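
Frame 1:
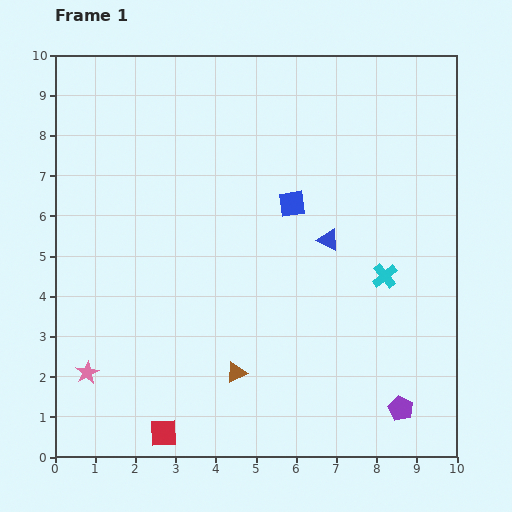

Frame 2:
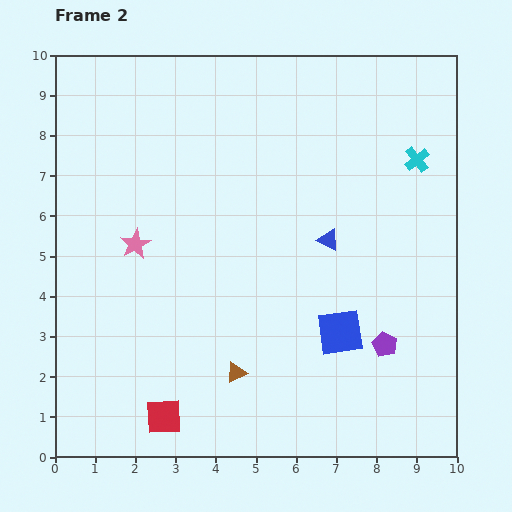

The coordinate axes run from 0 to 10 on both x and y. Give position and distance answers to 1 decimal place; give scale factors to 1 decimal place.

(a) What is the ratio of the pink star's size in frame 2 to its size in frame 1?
1.3×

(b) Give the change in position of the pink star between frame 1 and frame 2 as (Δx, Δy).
(1.2, 3.2)

The pink star was at (0.8, 2.1) in frame 1 and (2.0, 5.3) in frame 2.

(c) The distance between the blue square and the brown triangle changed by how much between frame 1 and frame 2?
-1.6

Distance in frame 1: 4.4. Distance in frame 2: 2.8.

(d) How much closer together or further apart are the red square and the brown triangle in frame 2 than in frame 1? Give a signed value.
-0.2

Distance in frame 1: 2.3. Distance in frame 2: 2.1.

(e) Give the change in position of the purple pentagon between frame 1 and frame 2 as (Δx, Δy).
(-0.4, 1.6)

The purple pentagon was at (8.6, 1.2) in frame 1 and (8.2, 2.8) in frame 2.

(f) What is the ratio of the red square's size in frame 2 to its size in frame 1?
1.3×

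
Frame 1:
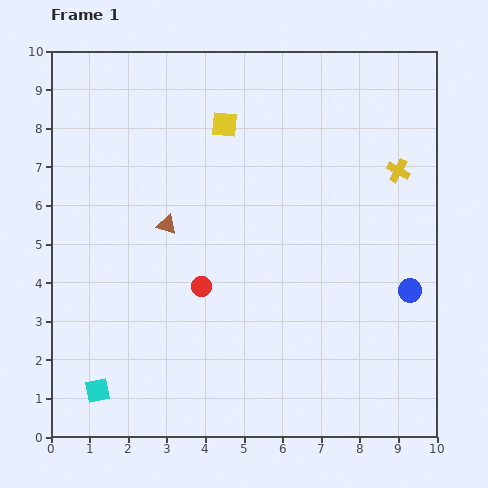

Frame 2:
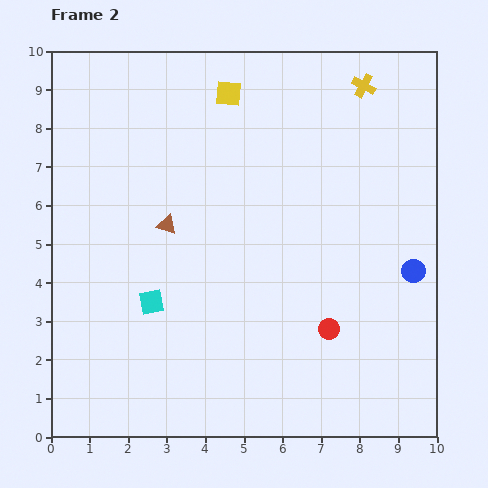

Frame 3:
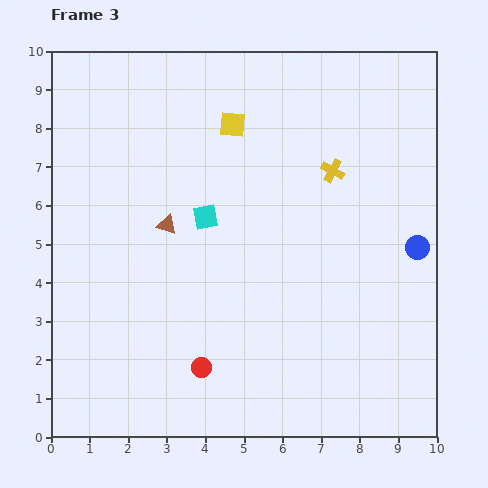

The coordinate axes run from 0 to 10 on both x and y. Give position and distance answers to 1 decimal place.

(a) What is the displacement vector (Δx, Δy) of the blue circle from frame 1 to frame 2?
(0.1, 0.5)

The blue circle was at (9.3, 3.8) in frame 1 and (9.4, 4.3) in frame 2.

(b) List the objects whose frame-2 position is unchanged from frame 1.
the brown triangle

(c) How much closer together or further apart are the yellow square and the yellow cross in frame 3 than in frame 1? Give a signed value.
-1.8

Distance in frame 1: 4.7. Distance in frame 3: 2.9.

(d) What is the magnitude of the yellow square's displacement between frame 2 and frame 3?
0.8

The yellow square moved from (4.6, 8.9) to (4.7, 8.1), a distance of √(0.1² + 0.8²) ≈ 0.8.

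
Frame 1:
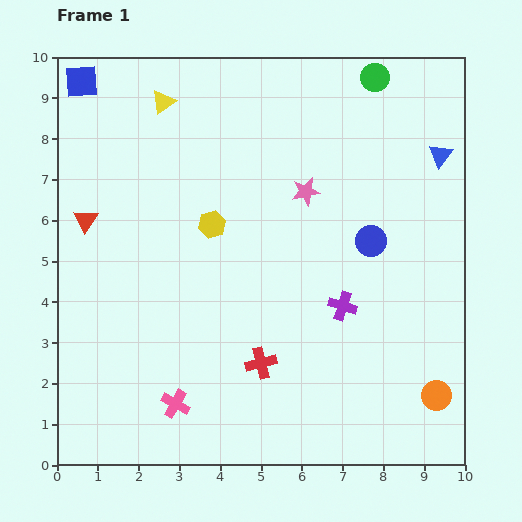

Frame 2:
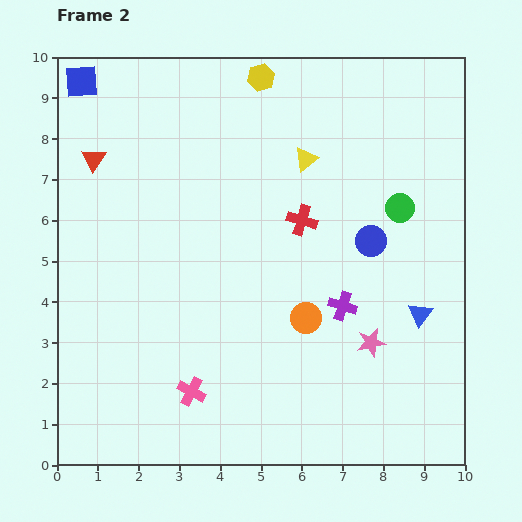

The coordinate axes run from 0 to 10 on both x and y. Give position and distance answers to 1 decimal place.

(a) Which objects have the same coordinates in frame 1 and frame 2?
the purple cross, the blue circle, the blue square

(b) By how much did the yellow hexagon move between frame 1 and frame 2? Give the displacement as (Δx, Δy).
(1.2, 3.6)

The yellow hexagon was at (3.8, 5.9) in frame 1 and (5.0, 9.5) in frame 2.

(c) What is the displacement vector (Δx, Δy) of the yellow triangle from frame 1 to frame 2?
(3.5, -1.4)

The yellow triangle was at (2.6, 8.9) in frame 1 and (6.1, 7.5) in frame 2.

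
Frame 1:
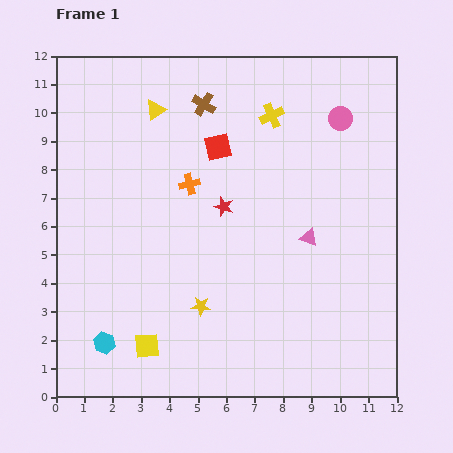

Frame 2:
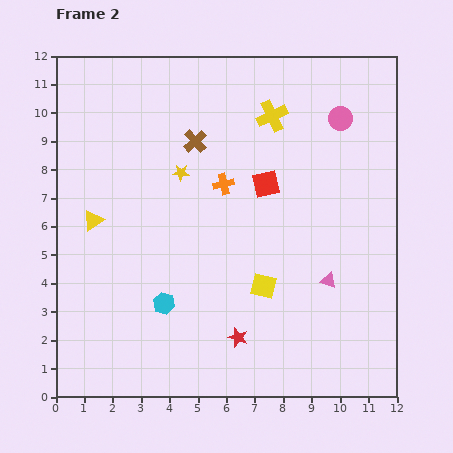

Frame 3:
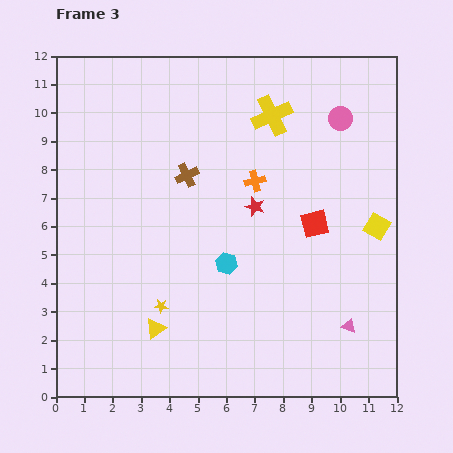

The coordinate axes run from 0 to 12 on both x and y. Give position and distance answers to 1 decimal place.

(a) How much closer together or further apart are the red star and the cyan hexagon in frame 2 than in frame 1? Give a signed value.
-3.5

Distance in frame 1: 6.4. Distance in frame 2: 2.9.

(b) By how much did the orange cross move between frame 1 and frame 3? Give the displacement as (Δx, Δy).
(2.3, 0.1)

The orange cross was at (4.7, 7.5) in frame 1 and (7.0, 7.6) in frame 3.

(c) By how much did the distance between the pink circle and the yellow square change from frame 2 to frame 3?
-2.5

Distance in frame 2: 6.5. Distance in frame 3: 4.0.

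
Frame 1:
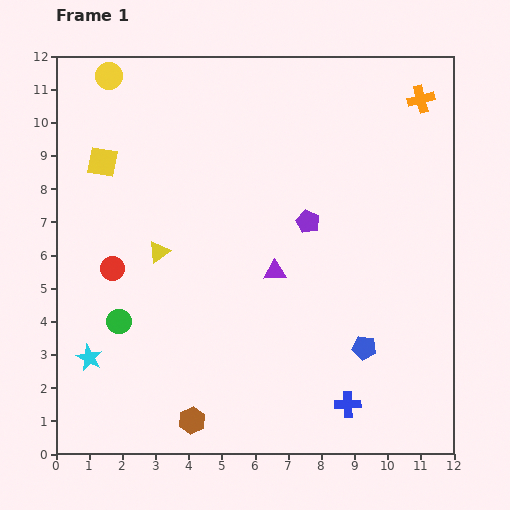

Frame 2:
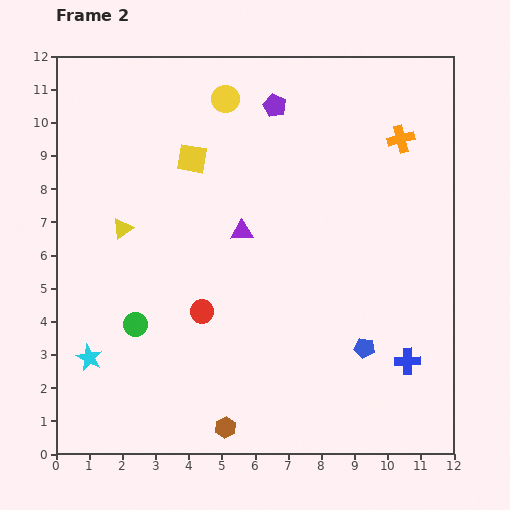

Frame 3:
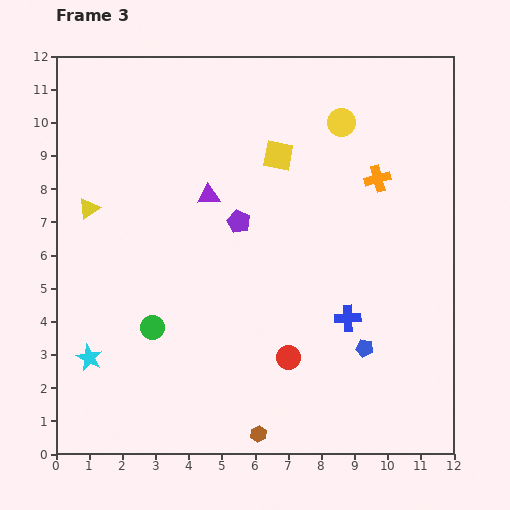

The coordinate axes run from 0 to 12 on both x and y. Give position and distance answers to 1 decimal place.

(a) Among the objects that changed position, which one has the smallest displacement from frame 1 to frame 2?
the green circle

(moved 0.5)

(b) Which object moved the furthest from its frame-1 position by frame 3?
the yellow circle

(moved 7.1; next 5.9)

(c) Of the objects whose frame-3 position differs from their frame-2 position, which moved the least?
the green circle

(moved 0.5)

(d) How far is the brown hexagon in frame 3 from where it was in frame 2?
1.0

The brown hexagon moved from (5.1, 0.8) to (6.1, 0.6), a distance of √(1.0² + 0.2²) ≈ 1.0.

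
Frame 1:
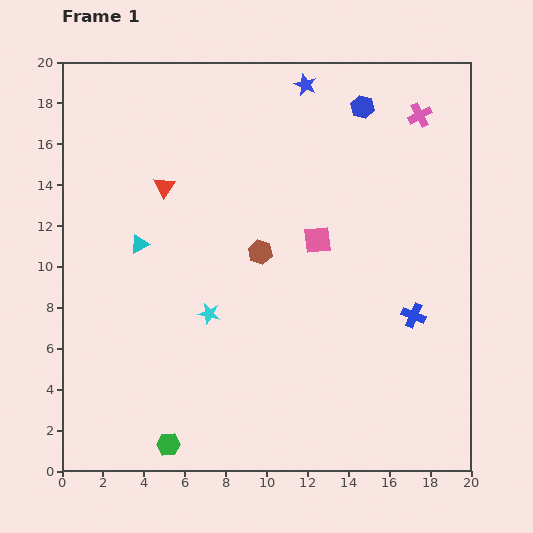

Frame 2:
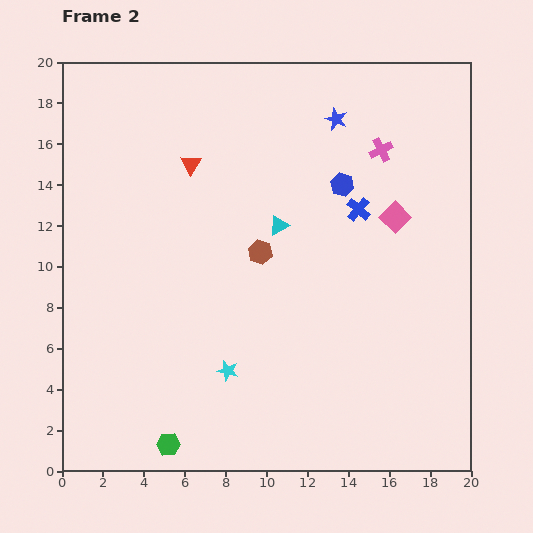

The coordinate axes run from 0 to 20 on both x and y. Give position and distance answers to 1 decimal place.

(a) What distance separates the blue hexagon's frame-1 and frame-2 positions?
3.9

The blue hexagon moved from (14.7, 17.8) to (13.7, 14.0), a distance of √(1.0² + 3.8²) ≈ 3.9.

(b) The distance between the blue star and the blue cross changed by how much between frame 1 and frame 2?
-8.0

Distance in frame 1: 12.5. Distance in frame 2: 4.5.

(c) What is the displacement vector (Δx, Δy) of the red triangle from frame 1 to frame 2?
(1.3, 1.1)

The red triangle was at (5.0, 13.9) in frame 1 and (6.3, 15.0) in frame 2.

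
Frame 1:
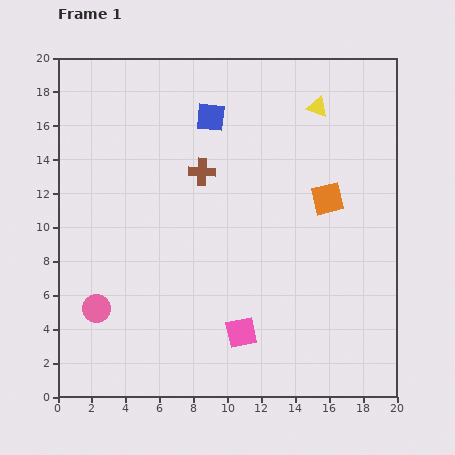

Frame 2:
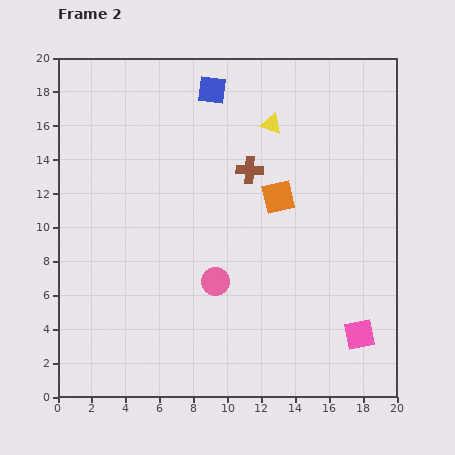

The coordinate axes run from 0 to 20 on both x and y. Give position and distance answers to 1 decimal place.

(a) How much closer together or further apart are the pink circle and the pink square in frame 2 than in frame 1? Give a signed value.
+0.4

Distance in frame 1: 8.6. Distance in frame 2: 9.0.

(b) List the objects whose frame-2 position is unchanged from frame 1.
none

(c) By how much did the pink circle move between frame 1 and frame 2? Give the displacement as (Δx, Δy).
(7.0, 1.6)

The pink circle was at (2.3, 5.2) in frame 1 and (9.3, 6.8) in frame 2.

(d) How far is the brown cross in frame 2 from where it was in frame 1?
2.8

The brown cross moved from (8.5, 13.3) to (11.3, 13.4), a distance of √(2.8² + 0.1²) ≈ 2.8.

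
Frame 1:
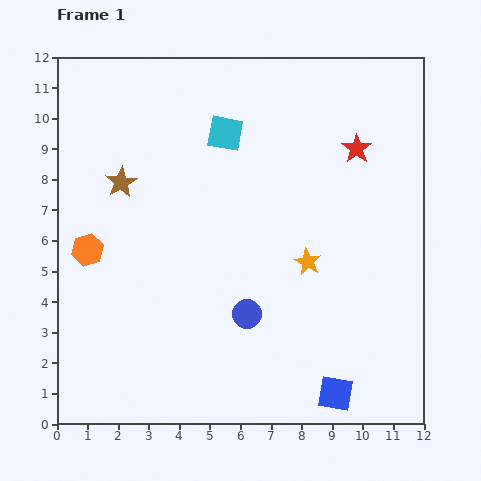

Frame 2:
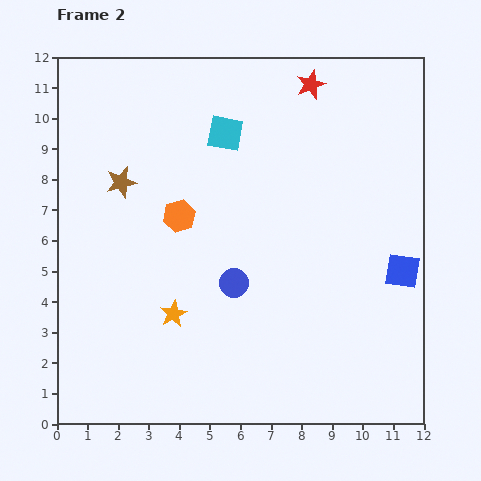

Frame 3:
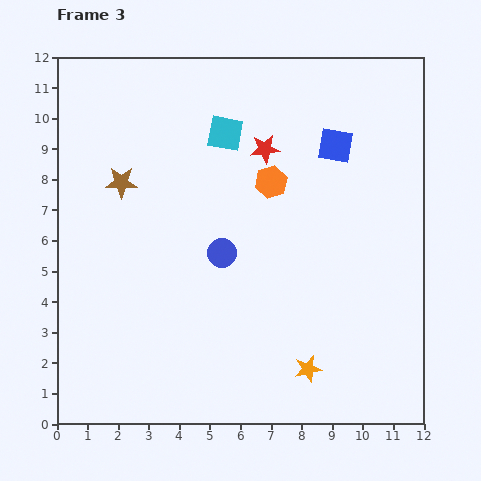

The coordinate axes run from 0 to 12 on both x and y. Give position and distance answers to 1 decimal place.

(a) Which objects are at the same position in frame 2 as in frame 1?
the cyan square, the brown star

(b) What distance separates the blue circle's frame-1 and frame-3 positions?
2.2

The blue circle moved from (6.2, 3.6) to (5.4, 5.6), a distance of √(0.8² + 2.0²) ≈ 2.2.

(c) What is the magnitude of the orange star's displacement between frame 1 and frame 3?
3.5

The orange star moved from (8.2, 5.3) to (8.2, 1.8), a distance of √(0.0² + 3.5²) ≈ 3.5.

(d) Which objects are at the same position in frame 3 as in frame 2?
the cyan square, the brown star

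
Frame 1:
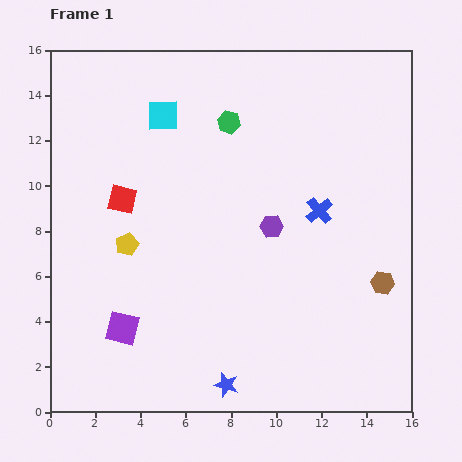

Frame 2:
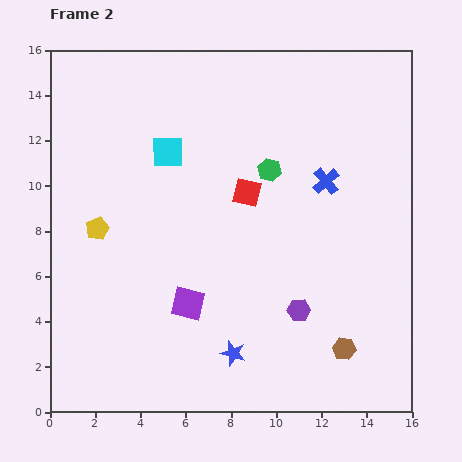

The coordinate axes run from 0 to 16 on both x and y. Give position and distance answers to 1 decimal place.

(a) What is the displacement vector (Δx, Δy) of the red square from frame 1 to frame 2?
(5.5, 0.3)

The red square was at (3.2, 9.4) in frame 1 and (8.7, 9.7) in frame 2.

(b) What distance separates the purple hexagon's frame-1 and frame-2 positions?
3.9

The purple hexagon moved from (9.8, 8.2) to (11.0, 4.5), a distance of √(1.2² + 3.7²) ≈ 3.9.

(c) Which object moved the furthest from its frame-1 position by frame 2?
the red square

(moved 5.5; next 3.9)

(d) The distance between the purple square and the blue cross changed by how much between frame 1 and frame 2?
-2.0

Distance in frame 1: 10.1. Distance in frame 2: 8.1.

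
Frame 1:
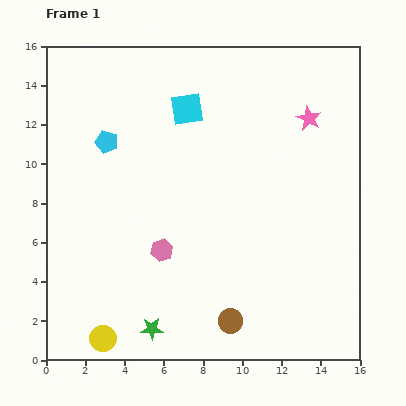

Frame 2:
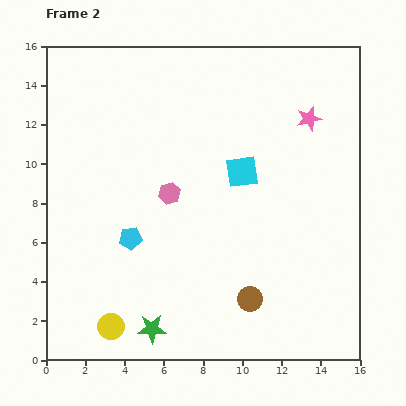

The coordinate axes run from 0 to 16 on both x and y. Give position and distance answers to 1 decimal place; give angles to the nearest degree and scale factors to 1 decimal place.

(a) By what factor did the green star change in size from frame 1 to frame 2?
1.3×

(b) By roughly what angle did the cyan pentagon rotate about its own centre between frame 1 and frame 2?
22° counter-clockwise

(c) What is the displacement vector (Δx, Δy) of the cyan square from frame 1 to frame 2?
(2.8, -3.2)

The cyan square was at (7.2, 12.8) in frame 1 and (10.0, 9.6) in frame 2.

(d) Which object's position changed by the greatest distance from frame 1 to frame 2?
the cyan pentagon

(moved 5.0; next 4.3)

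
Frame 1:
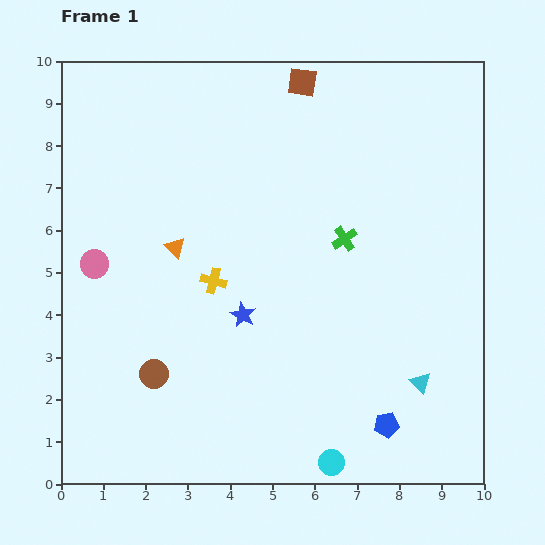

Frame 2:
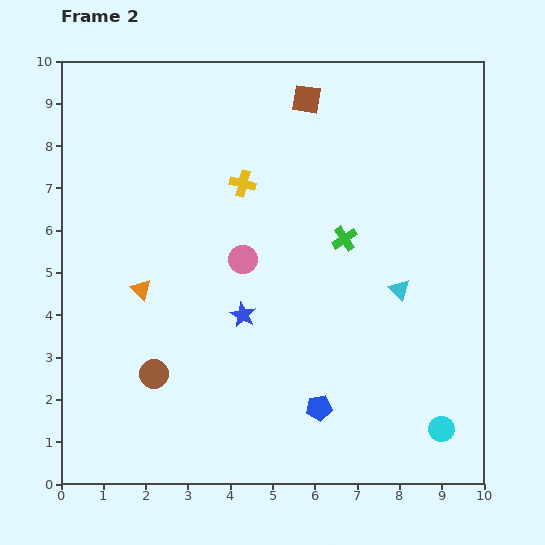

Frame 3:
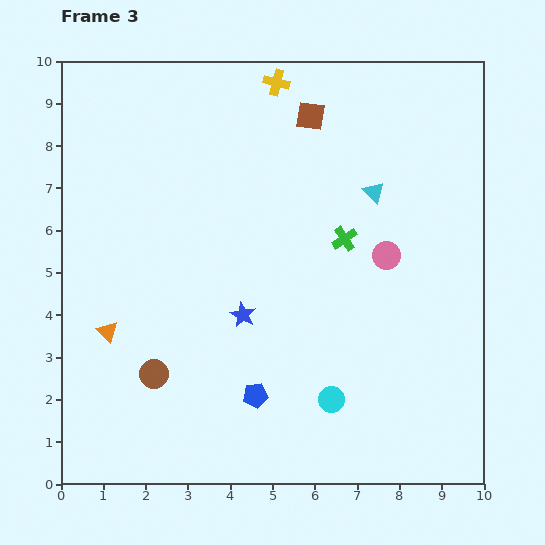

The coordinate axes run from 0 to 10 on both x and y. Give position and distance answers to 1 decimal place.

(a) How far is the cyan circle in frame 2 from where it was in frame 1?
2.7

The cyan circle moved from (6.4, 0.5) to (9.0, 1.3), a distance of √(2.6² + 0.8²) ≈ 2.7.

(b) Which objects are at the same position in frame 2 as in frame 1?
the blue star, the green cross, the brown circle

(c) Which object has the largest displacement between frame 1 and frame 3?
the pink circle

(moved 6.9; next 4.9)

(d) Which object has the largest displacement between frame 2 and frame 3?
the pink circle

(moved 3.4; next 2.7)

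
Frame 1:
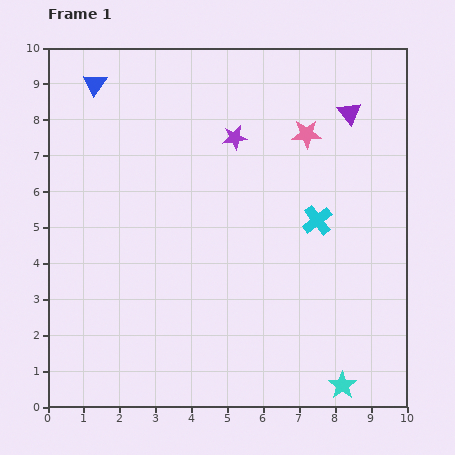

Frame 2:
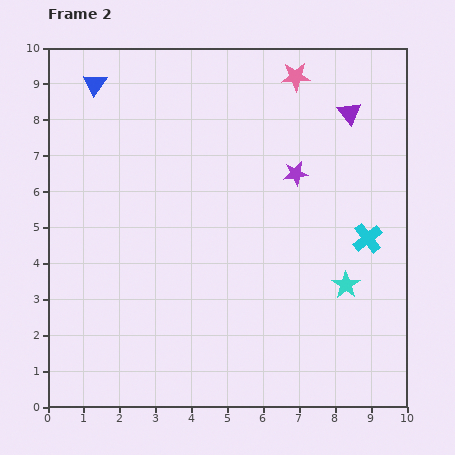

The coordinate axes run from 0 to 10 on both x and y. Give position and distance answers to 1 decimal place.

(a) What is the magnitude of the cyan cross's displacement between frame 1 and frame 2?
1.5

The cyan cross moved from (7.5, 5.2) to (8.9, 4.7), a distance of √(1.4² + 0.5²) ≈ 1.5.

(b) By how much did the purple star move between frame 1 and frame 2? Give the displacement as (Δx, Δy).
(1.7, -1.0)

The purple star was at (5.2, 7.5) in frame 1 and (6.9, 6.5) in frame 2.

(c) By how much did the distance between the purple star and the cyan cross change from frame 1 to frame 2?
-0.6

Distance in frame 1: 3.3. Distance in frame 2: 2.7.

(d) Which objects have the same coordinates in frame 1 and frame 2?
the blue triangle, the purple triangle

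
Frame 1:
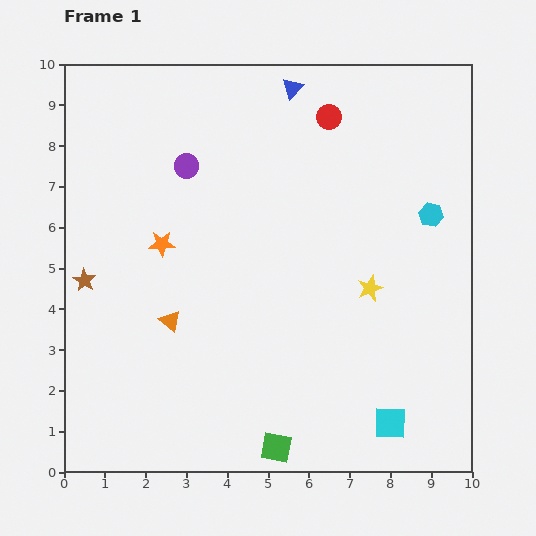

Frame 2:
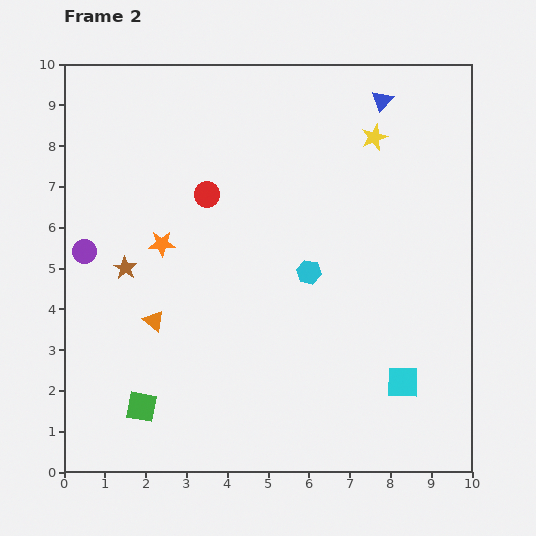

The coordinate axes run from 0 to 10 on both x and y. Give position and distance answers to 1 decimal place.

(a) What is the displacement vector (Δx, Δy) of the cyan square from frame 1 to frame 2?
(0.3, 1.0)

The cyan square was at (8.0, 1.2) in frame 1 and (8.3, 2.2) in frame 2.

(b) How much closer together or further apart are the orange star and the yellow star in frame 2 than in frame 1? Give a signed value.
+0.6

Distance in frame 1: 5.2. Distance in frame 2: 5.8.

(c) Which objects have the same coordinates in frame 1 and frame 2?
the orange star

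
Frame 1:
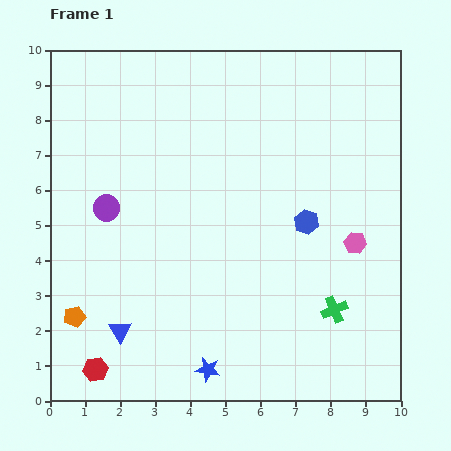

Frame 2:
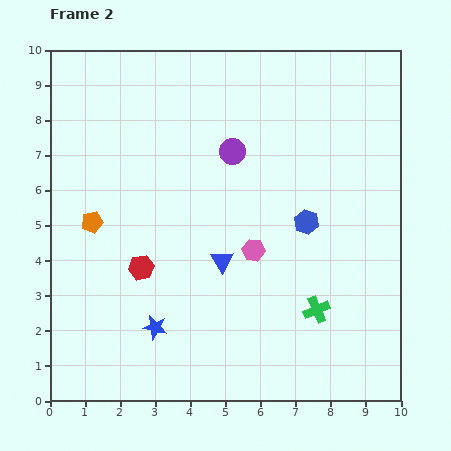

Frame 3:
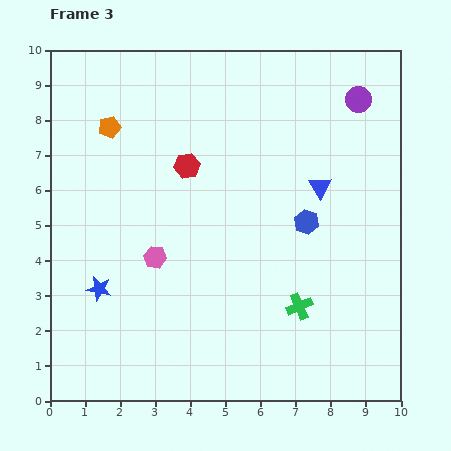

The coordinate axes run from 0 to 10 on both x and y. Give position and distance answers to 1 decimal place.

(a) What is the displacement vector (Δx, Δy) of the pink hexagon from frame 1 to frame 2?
(-2.9, -0.2)

The pink hexagon was at (8.7, 4.5) in frame 1 and (5.8, 4.3) in frame 2.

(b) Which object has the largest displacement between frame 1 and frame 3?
the purple circle

(moved 7.8; next 7.0)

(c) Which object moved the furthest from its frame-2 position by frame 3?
the purple circle

(moved 3.9; next 3.5)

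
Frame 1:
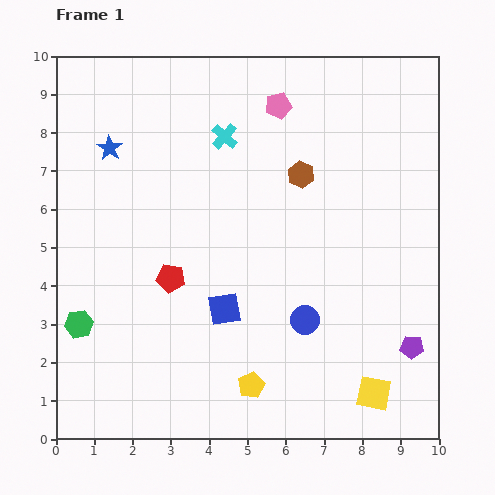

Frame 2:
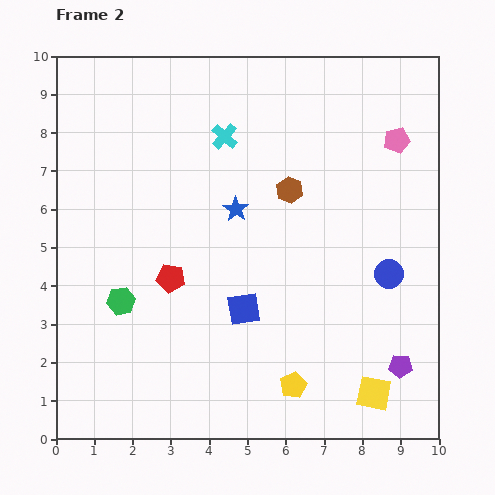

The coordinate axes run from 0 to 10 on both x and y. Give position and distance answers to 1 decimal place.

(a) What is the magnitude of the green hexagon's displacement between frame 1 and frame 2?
1.3

The green hexagon moved from (0.6, 3.0) to (1.7, 3.6), a distance of √(1.1² + 0.6²) ≈ 1.3.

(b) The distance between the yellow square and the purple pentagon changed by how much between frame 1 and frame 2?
-0.6

Distance in frame 1: 1.6. Distance in frame 2: 1.0.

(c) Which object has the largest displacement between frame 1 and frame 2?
the blue star

(moved 3.7; next 3.2)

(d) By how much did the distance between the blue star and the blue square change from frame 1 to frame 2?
-2.6

Distance in frame 1: 5.2. Distance in frame 2: 2.6.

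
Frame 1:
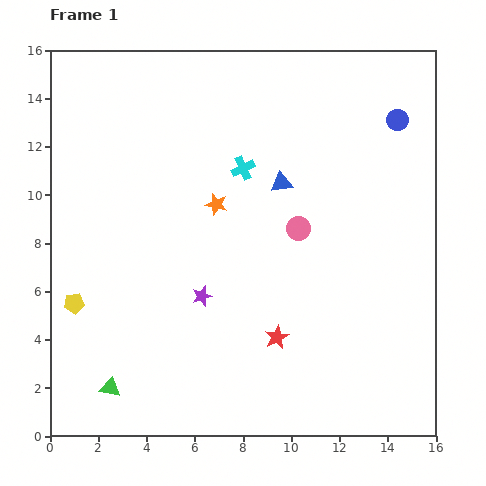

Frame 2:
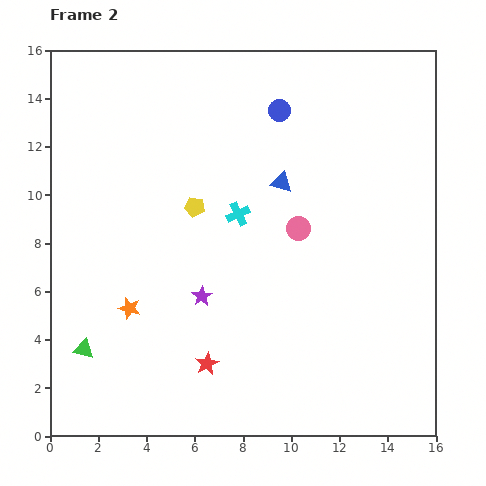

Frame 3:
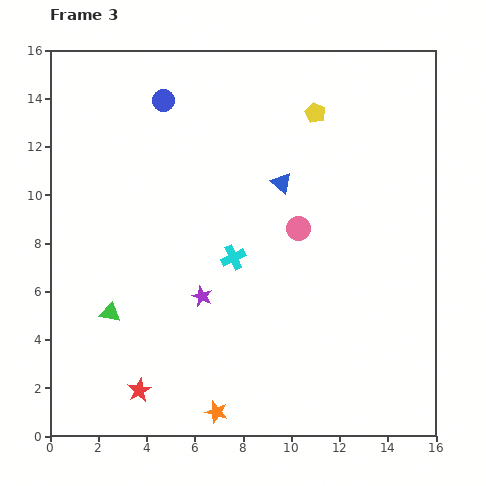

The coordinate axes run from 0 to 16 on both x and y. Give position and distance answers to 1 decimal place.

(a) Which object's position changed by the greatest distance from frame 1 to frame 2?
the yellow pentagon

(moved 6.4; next 5.6)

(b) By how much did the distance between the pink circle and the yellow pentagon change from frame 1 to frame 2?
-5.4

Distance in frame 1: 9.8. Distance in frame 2: 4.4.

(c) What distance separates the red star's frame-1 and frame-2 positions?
3.1

The red star moved from (9.4, 4.1) to (6.5, 3.0), a distance of √(2.9² + 1.1²) ≈ 3.1.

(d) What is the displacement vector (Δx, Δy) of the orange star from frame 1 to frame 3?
(0.0, -8.6)

The orange star was at (6.9, 9.6) in frame 1 and (6.9, 1.0) in frame 3.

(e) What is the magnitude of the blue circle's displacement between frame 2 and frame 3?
4.8

The blue circle moved from (9.5, 13.5) to (4.7, 13.9), a distance of √(4.8² + 0.4²) ≈ 4.8.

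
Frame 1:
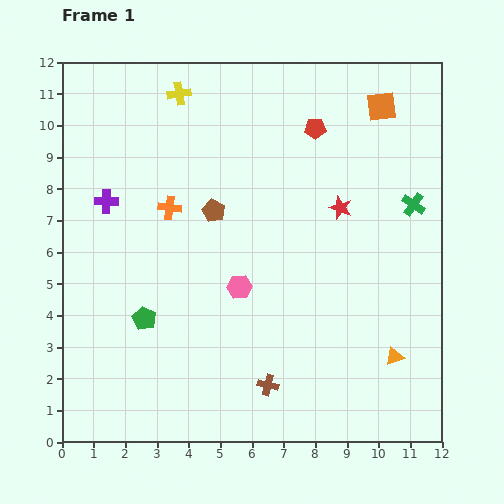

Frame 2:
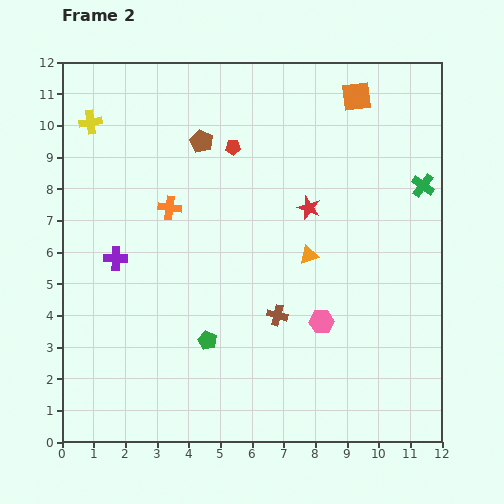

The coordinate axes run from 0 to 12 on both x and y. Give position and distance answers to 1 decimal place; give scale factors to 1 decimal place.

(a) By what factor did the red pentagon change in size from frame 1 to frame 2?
0.7×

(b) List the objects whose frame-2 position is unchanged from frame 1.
the orange cross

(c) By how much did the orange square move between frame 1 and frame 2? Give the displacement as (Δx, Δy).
(-0.8, 0.3)

The orange square was at (10.1, 10.6) in frame 1 and (9.3, 10.9) in frame 2.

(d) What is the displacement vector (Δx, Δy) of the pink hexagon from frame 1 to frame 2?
(2.6, -1.1)

The pink hexagon was at (5.6, 4.9) in frame 1 and (8.2, 3.8) in frame 2.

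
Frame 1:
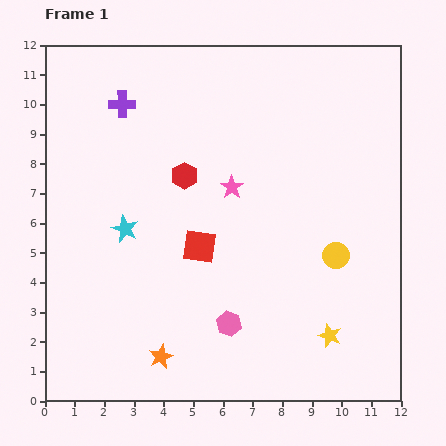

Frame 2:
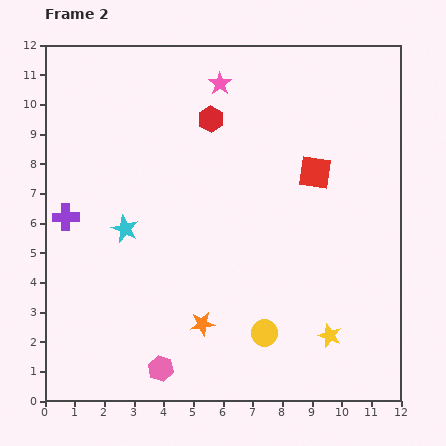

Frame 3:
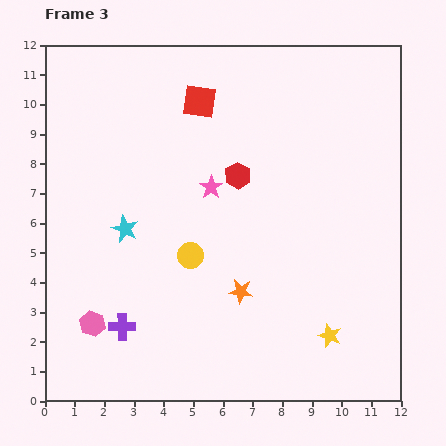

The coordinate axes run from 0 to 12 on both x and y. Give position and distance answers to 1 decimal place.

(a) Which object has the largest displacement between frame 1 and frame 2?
the red square

(moved 4.6; next 4.2)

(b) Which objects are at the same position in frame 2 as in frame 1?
the cyan star, the yellow star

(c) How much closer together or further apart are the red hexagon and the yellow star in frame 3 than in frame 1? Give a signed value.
-1.1

Distance in frame 1: 7.3. Distance in frame 3: 6.2.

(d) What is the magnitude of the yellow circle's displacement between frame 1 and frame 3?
4.9

The yellow circle moved from (9.8, 4.9) to (4.9, 4.9), a distance of √(4.9² + 0.0²) ≈ 4.9.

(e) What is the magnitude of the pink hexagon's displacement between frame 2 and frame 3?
2.7

The pink hexagon moved from (3.9, 1.1) to (1.6, 2.6), a distance of √(2.3² + 1.5²) ≈ 2.7.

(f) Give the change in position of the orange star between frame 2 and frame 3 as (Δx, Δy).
(1.3, 1.1)

The orange star was at (5.3, 2.6) in frame 2 and (6.6, 3.7) in frame 3.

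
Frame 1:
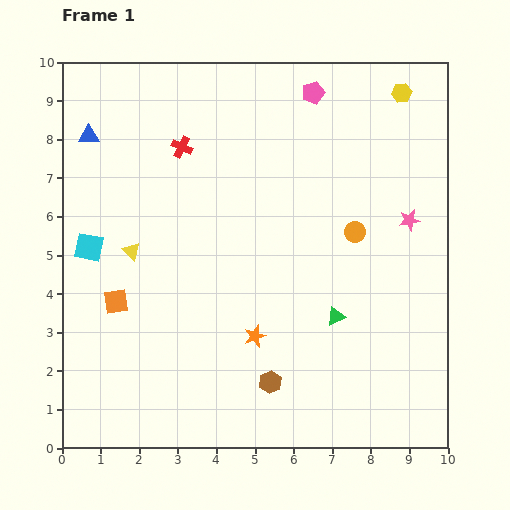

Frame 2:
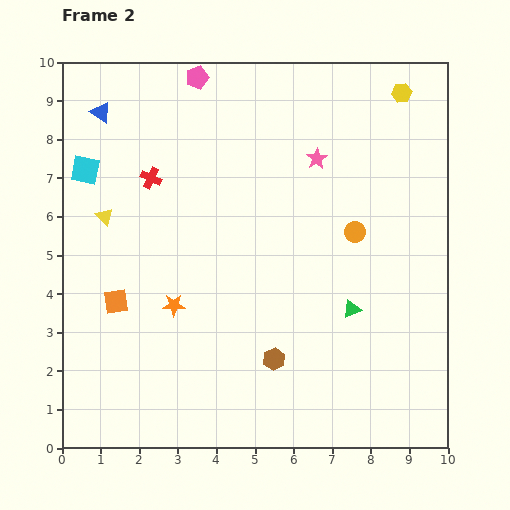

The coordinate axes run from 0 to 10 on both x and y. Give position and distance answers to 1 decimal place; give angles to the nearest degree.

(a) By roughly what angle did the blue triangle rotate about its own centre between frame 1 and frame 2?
34° clockwise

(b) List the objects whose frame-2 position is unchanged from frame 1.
the orange circle, the orange square, the yellow hexagon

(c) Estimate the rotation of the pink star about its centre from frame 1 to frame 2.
22° counter-clockwise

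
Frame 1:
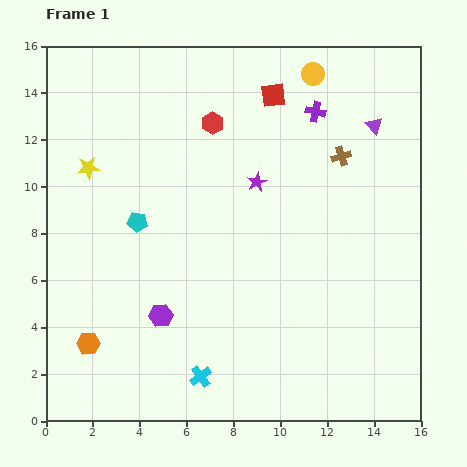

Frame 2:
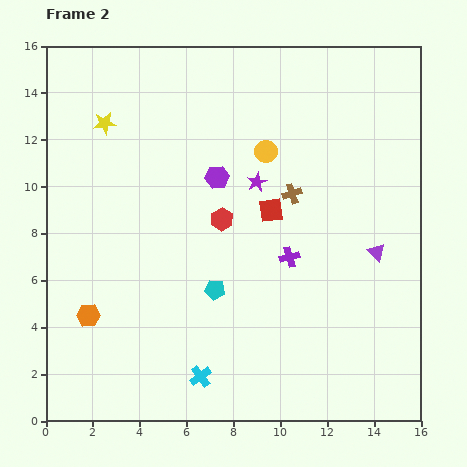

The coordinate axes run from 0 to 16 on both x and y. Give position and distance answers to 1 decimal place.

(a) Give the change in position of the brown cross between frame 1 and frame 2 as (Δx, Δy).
(-2.1, -1.6)

The brown cross was at (12.6, 11.3) in frame 1 and (10.5, 9.7) in frame 2.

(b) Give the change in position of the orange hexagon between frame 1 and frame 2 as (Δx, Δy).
(0.0, 1.2)

The orange hexagon was at (1.8, 3.3) in frame 1 and (1.8, 4.5) in frame 2.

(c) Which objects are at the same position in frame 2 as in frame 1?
the purple star, the cyan cross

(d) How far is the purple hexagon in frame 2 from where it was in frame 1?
6.4

The purple hexagon moved from (4.9, 4.5) to (7.3, 10.4), a distance of √(2.4² + 5.9²) ≈ 6.4.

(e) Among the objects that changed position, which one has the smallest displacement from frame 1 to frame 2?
the orange hexagon

(moved 1.2)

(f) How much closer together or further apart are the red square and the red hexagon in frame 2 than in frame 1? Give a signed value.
-0.8

Distance in frame 1: 2.9. Distance in frame 2: 2.1.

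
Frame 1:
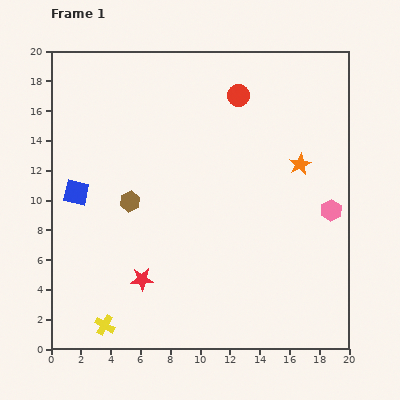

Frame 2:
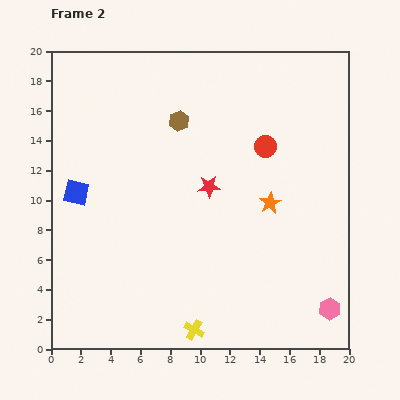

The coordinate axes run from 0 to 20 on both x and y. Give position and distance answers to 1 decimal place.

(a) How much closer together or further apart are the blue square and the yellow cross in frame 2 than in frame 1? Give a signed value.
+3.0

Distance in frame 1: 9.1. Distance in frame 2: 12.1.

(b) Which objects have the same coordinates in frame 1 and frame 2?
the blue square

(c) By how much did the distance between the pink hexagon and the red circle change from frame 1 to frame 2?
+1.8

Distance in frame 1: 9.9. Distance in frame 2: 11.7.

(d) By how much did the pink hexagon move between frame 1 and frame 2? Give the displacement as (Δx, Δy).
(-0.1, -6.6)

The pink hexagon was at (18.8, 9.3) in frame 1 and (18.7, 2.7) in frame 2.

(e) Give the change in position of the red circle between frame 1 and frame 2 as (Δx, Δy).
(1.8, -3.4)

The red circle was at (12.6, 17.0) in frame 1 and (14.4, 13.6) in frame 2.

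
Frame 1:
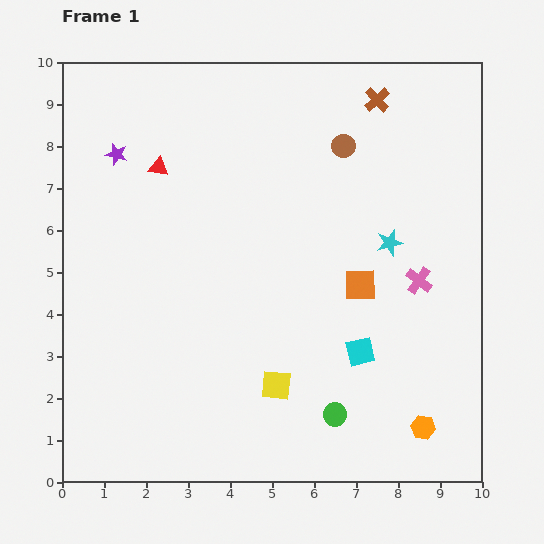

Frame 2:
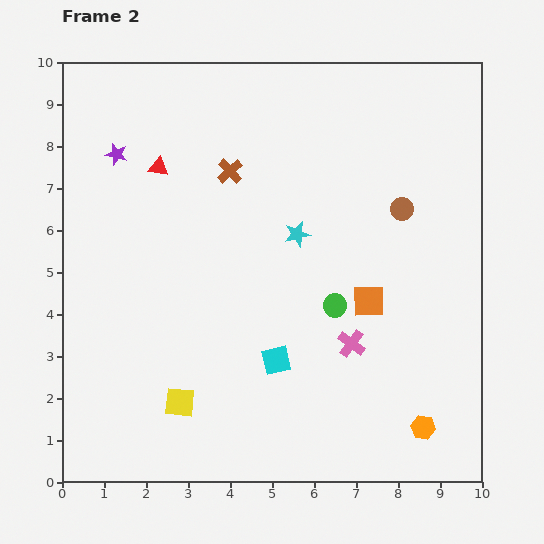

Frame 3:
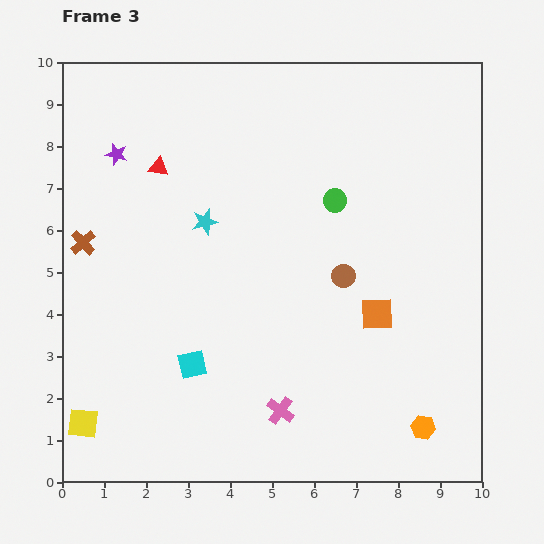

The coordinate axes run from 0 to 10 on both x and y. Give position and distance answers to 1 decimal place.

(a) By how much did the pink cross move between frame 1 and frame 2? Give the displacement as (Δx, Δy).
(-1.6, -1.5)

The pink cross was at (8.5, 4.8) in frame 1 and (6.9, 3.3) in frame 2.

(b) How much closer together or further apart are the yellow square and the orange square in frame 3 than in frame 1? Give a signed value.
+4.4

Distance in frame 1: 3.1. Distance in frame 3: 7.5.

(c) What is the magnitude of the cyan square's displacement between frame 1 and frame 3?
4.0

The cyan square moved from (7.1, 3.1) to (3.1, 2.8), a distance of √(4.0² + 0.3²) ≈ 4.0.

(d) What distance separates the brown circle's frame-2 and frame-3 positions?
2.1

The brown circle moved from (8.1, 6.5) to (6.7, 4.9), a distance of √(1.4² + 1.6²) ≈ 2.1.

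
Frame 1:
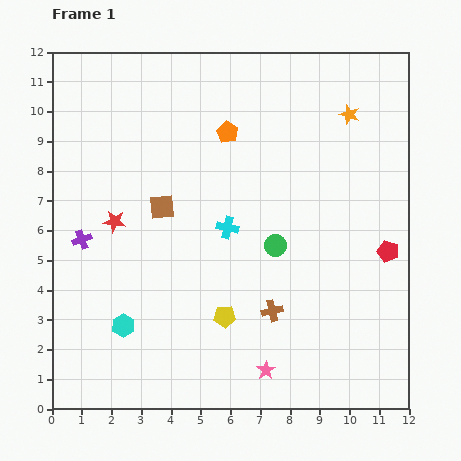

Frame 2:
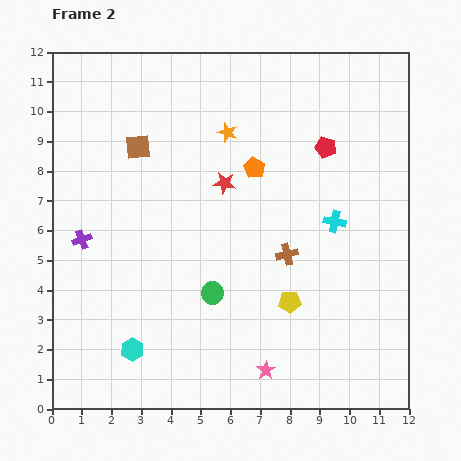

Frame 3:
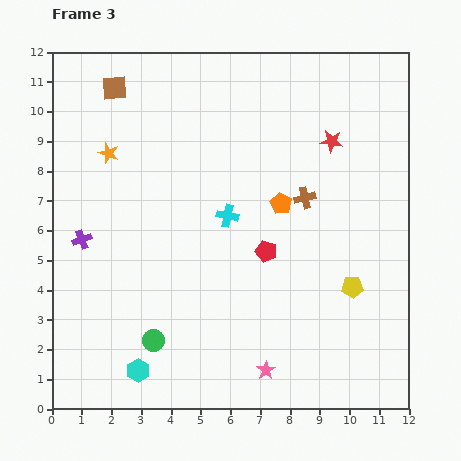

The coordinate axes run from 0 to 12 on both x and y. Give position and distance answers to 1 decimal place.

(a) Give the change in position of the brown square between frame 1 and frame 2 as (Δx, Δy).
(-0.8, 2.0)

The brown square was at (3.7, 6.8) in frame 1 and (2.9, 8.8) in frame 2.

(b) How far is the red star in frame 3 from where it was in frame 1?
7.8

The red star moved from (2.1, 6.3) to (9.4, 9.0), a distance of √(7.3² + 2.7²) ≈ 7.8.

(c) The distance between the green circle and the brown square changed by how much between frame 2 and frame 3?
+3.1

Distance in frame 2: 5.5. Distance in frame 3: 8.6.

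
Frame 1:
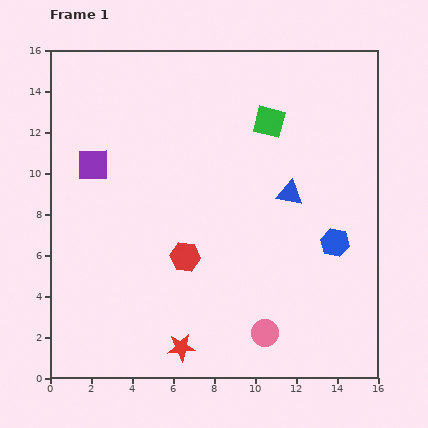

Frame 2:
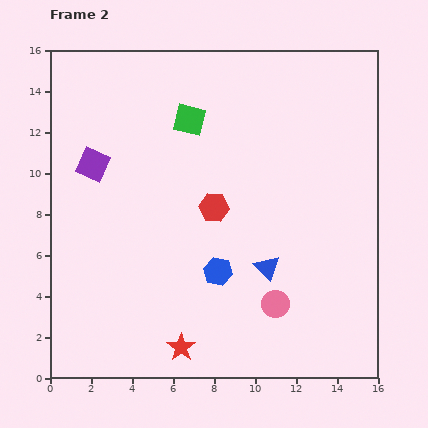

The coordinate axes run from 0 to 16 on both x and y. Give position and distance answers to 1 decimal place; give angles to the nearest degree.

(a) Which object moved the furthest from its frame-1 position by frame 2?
the blue hexagon

(moved 5.9; next 3.9)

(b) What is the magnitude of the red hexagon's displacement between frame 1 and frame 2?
2.8

The red hexagon moved from (6.6, 5.9) to (8.0, 8.3), a distance of √(1.4² + 2.4²) ≈ 2.8.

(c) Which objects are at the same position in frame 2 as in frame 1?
the purple square, the red star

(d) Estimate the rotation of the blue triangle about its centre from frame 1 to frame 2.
37° clockwise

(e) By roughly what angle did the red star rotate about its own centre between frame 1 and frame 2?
30° counter-clockwise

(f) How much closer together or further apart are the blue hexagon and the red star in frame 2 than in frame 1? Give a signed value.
-5.0

Distance in frame 1: 9.1. Distance in frame 2: 4.1.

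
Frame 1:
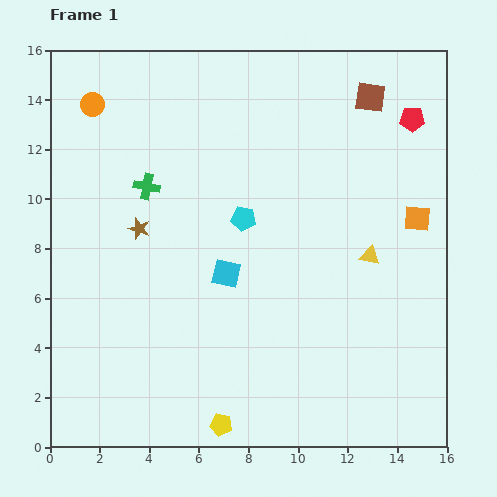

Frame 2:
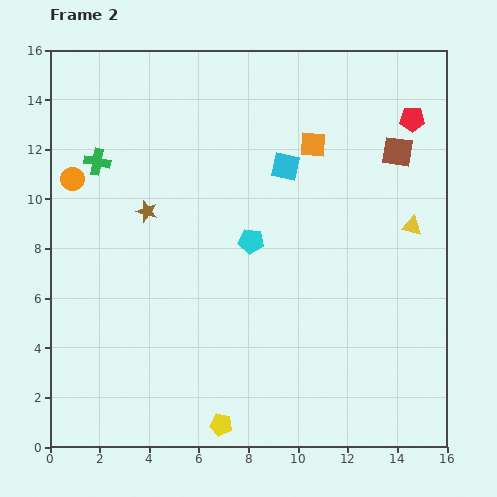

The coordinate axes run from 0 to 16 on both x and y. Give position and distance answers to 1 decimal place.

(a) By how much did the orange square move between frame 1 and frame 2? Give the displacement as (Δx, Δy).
(-4.2, 3.0)

The orange square was at (14.8, 9.2) in frame 1 and (10.6, 12.2) in frame 2.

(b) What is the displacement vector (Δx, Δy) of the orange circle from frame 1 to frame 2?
(-0.8, -3.0)

The orange circle was at (1.7, 13.8) in frame 1 and (0.9, 10.8) in frame 2.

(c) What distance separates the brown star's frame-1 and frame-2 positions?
0.8

The brown star moved from (3.6, 8.8) to (3.9, 9.5), a distance of √(0.3² + 0.7²) ≈ 0.8.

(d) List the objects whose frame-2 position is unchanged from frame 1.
the yellow pentagon, the red pentagon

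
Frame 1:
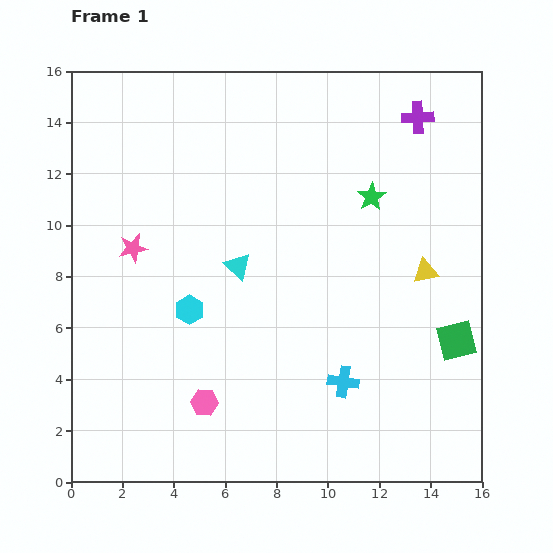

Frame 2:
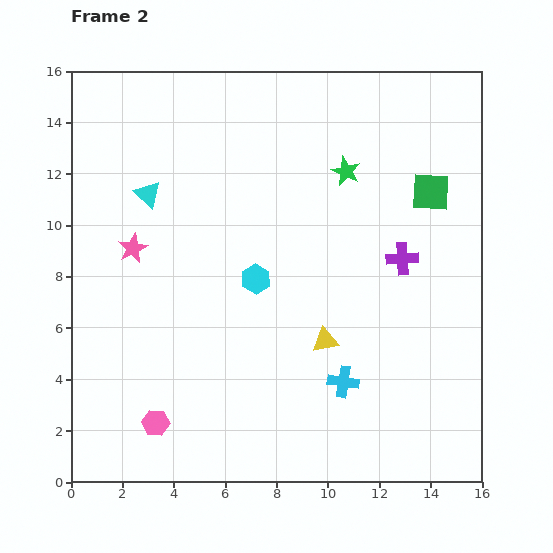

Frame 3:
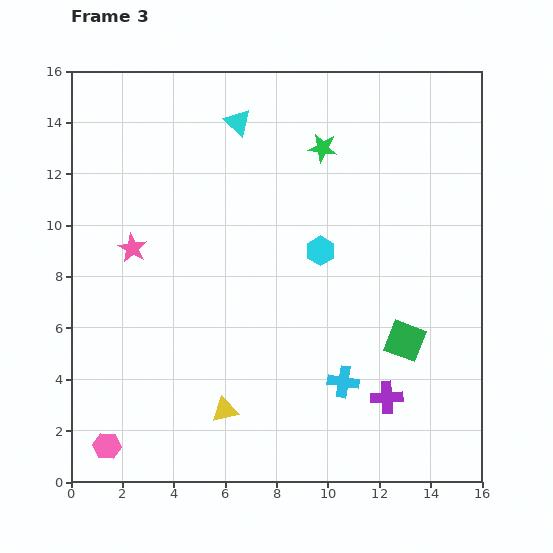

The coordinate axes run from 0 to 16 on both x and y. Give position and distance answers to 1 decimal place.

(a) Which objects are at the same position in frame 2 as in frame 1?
the pink star, the cyan cross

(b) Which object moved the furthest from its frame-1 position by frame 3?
the purple cross

(moved 11.0; next 9.5)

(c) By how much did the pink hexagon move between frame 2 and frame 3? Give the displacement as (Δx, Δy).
(-1.9, -0.9)

The pink hexagon was at (3.3, 2.3) in frame 2 and (1.4, 1.4) in frame 3.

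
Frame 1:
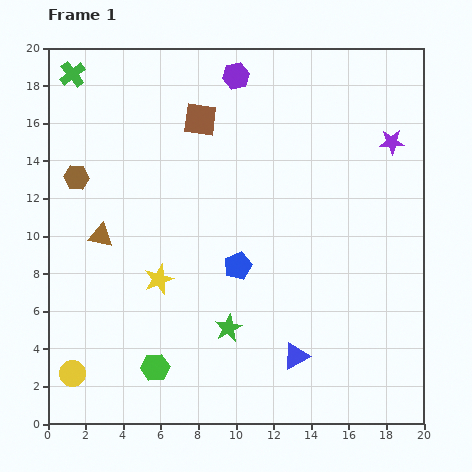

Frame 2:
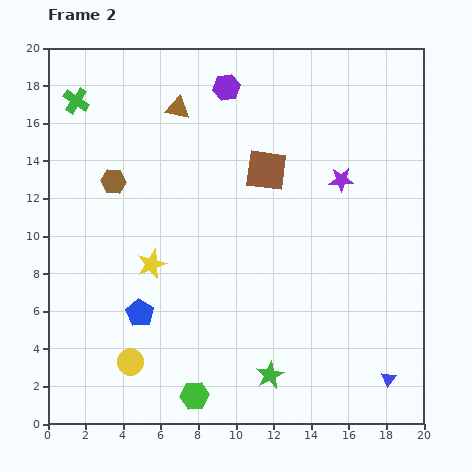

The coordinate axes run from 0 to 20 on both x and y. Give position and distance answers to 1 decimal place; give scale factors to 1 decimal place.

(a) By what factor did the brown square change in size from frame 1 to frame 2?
1.3×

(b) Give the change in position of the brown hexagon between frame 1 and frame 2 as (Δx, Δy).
(2.0, -0.2)

The brown hexagon was at (1.5, 13.1) in frame 1 and (3.5, 12.9) in frame 2.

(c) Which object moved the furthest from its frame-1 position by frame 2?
the brown triangle

(moved 7.9; next 5.8)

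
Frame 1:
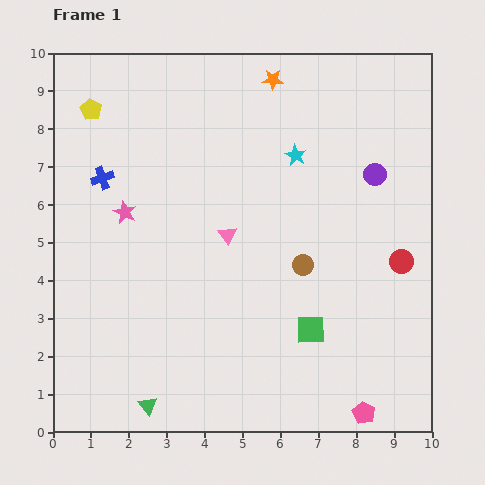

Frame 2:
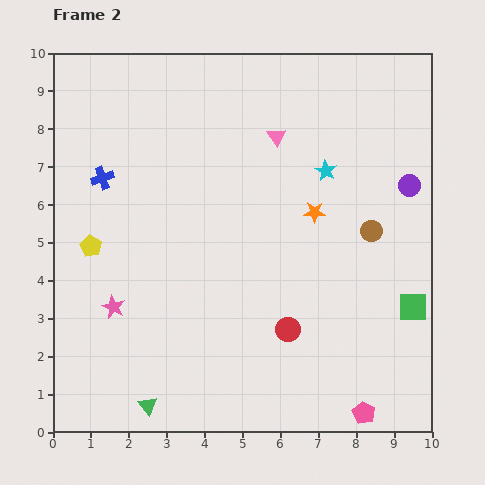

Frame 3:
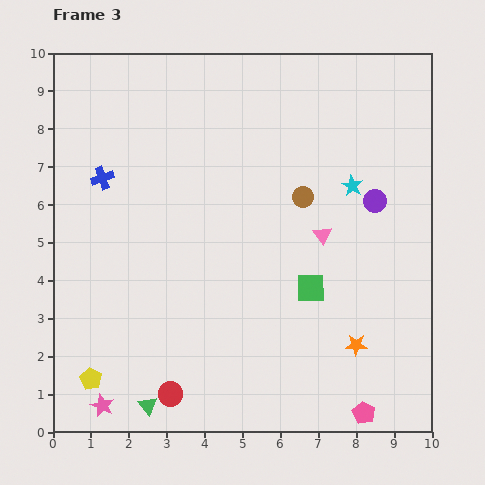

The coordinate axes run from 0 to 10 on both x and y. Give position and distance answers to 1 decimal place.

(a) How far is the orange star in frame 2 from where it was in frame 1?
3.7

The orange star moved from (5.8, 9.3) to (6.9, 5.8), a distance of √(1.1² + 3.5²) ≈ 3.7.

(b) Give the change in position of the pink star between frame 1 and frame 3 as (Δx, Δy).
(-0.6, -5.1)

The pink star was at (1.9, 5.8) in frame 1 and (1.3, 0.7) in frame 3.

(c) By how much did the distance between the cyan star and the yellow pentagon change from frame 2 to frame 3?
+2.1

Distance in frame 2: 6.5. Distance in frame 3: 8.6.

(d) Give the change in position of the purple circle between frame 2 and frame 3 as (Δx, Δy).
(-0.9, -0.4)

The purple circle was at (9.4, 6.5) in frame 2 and (8.5, 6.1) in frame 3.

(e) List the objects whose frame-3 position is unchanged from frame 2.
the green triangle, the pink pentagon, the blue cross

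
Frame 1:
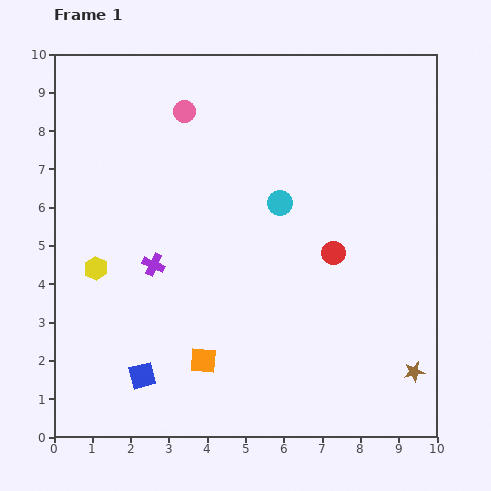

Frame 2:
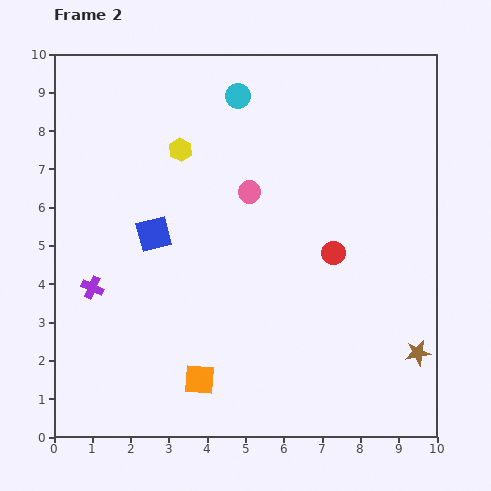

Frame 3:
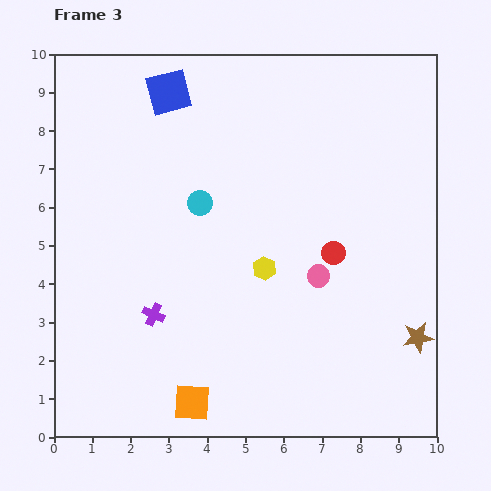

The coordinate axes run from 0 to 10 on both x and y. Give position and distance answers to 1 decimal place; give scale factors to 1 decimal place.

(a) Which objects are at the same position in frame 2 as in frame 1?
the red circle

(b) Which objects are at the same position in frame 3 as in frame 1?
the red circle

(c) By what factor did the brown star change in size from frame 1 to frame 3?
1.5×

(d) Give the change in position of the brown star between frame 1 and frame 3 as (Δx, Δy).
(0.1, 0.9)

The brown star was at (9.4, 1.7) in frame 1 and (9.5, 2.6) in frame 3.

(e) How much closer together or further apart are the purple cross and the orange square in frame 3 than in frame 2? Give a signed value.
-1.2

Distance in frame 2: 3.7. Distance in frame 3: 2.5.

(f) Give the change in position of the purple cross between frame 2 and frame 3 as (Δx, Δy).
(1.6, -0.7)

The purple cross was at (1.0, 3.9) in frame 2 and (2.6, 3.2) in frame 3.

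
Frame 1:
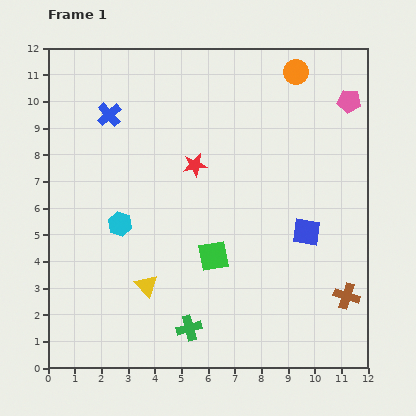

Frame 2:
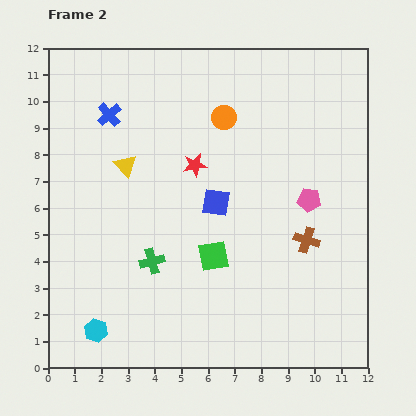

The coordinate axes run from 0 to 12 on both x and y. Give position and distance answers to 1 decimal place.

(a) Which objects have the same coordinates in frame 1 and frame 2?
the green square, the blue cross, the red star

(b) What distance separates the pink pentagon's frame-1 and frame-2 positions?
4.0

The pink pentagon moved from (11.3, 10.0) to (9.8, 6.3), a distance of √(1.5² + 3.7²) ≈ 4.0.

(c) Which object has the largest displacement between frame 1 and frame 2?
the yellow triangle

(moved 4.6; next 4.1)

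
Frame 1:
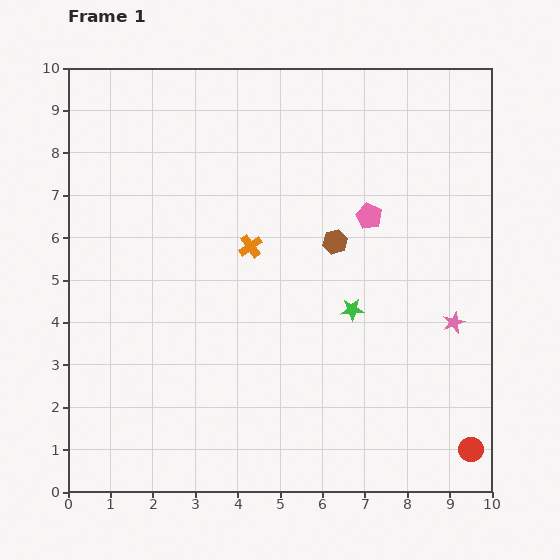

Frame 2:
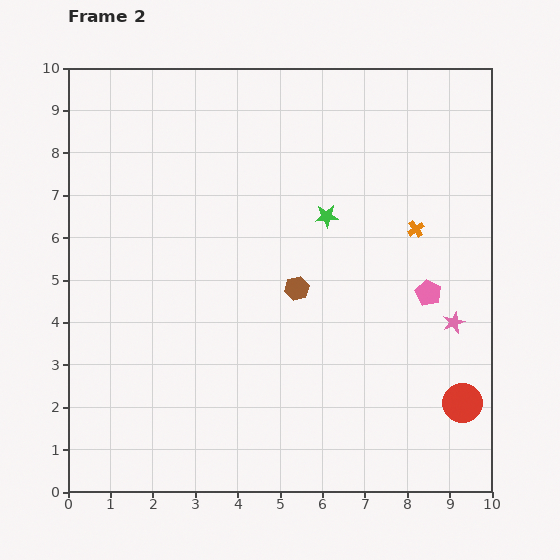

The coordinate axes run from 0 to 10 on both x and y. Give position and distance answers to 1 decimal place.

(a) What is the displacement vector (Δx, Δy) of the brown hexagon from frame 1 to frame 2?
(-0.9, -1.1)

The brown hexagon was at (6.3, 5.9) in frame 1 and (5.4, 4.8) in frame 2.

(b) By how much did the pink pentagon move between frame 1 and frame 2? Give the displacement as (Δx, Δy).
(1.4, -1.8)

The pink pentagon was at (7.1, 6.5) in frame 1 and (8.5, 4.7) in frame 2.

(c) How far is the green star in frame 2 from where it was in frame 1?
2.3

The green star moved from (6.7, 4.3) to (6.1, 6.5), a distance of √(0.6² + 2.2²) ≈ 2.3.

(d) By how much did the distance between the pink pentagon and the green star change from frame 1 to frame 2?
+0.8

Distance in frame 1: 2.2. Distance in frame 2: 3.0.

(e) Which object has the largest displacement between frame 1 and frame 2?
the orange cross

(moved 3.9; next 2.3)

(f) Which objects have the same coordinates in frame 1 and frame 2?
the pink star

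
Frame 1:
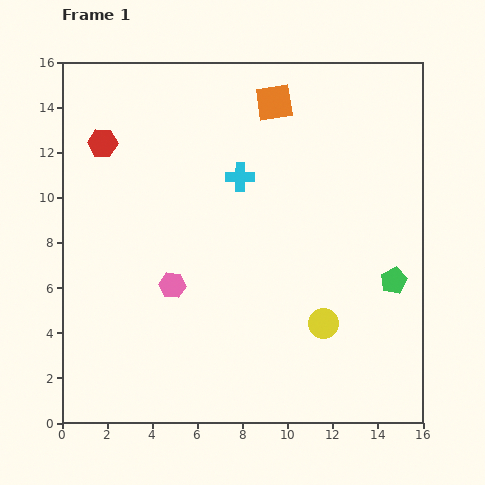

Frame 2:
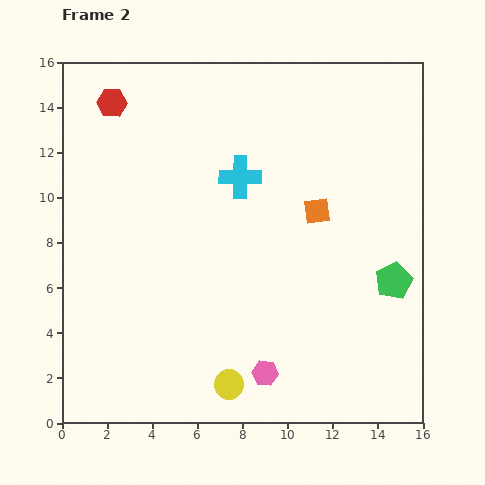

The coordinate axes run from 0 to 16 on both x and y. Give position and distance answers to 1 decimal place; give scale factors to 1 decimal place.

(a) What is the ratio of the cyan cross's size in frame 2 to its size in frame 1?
1.5×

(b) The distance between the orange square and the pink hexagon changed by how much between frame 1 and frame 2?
-1.7

Distance in frame 1: 9.3. Distance in frame 2: 7.6.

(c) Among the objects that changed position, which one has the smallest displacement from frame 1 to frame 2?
the red hexagon

(moved 1.8)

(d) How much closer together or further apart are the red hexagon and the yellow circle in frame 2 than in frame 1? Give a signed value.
+0.8

Distance in frame 1: 12.7. Distance in frame 2: 13.5.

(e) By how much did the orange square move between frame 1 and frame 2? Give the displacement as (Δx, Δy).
(1.9, -4.8)

The orange square was at (9.4, 14.2) in frame 1 and (11.3, 9.4) in frame 2.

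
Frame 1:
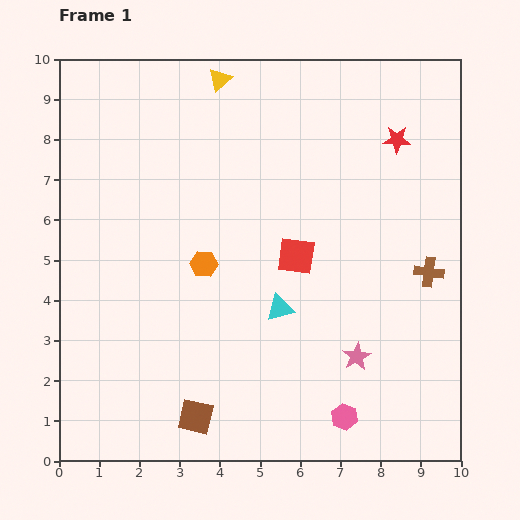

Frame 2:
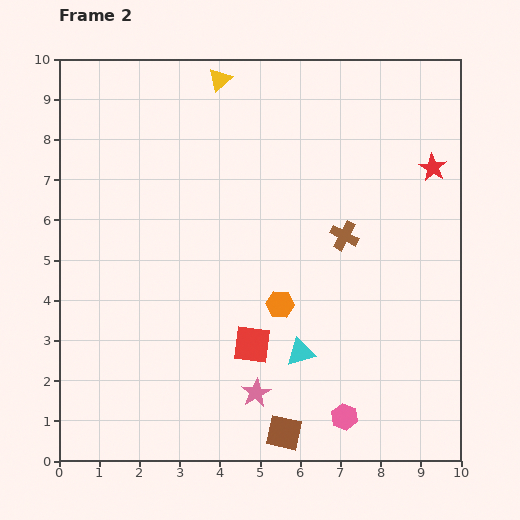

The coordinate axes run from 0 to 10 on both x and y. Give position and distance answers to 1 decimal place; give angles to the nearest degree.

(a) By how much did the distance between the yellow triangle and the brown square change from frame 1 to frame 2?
+0.5

Distance in frame 1: 8.4. Distance in frame 2: 8.9.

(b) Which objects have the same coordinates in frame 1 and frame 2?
the yellow triangle, the pink hexagon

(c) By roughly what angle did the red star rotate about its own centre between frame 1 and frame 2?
29° clockwise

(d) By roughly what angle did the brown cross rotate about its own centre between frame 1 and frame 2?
21° clockwise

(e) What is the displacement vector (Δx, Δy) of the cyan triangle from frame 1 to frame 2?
(0.5, -1.1)

The cyan triangle was at (5.5, 3.8) in frame 1 and (6.0, 2.7) in frame 2.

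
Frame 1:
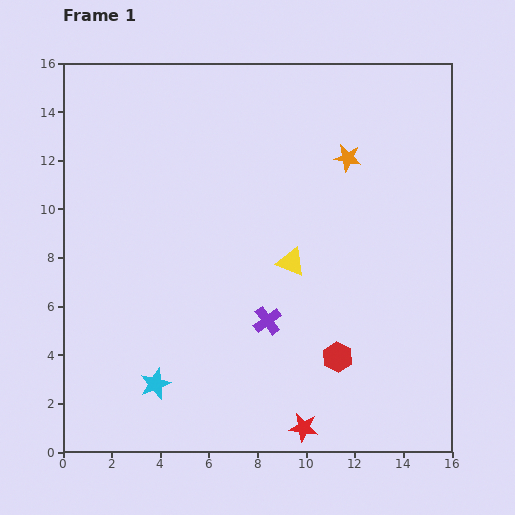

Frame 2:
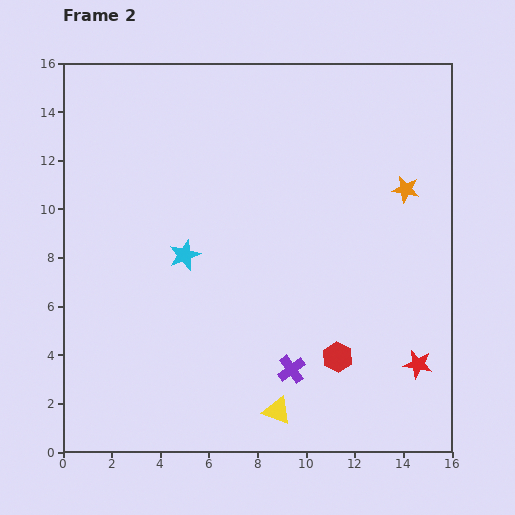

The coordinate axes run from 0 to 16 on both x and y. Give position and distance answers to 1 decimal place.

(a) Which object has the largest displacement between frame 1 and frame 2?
the yellow triangle

(moved 6.1; next 5.4)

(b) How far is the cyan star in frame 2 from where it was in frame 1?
5.4

The cyan star moved from (3.8, 2.8) to (5.0, 8.1), a distance of √(1.2² + 5.3²) ≈ 5.4.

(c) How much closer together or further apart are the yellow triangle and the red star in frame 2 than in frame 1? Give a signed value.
-0.7

Distance in frame 1: 6.8. Distance in frame 2: 6.1.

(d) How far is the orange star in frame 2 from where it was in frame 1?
2.7

The orange star moved from (11.7, 12.1) to (14.1, 10.8), a distance of √(2.4² + 1.3²) ≈ 2.7.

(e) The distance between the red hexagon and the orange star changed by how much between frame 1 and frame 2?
-0.8

Distance in frame 1: 8.2. Distance in frame 2: 7.4.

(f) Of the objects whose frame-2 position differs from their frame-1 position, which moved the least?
the purple cross

(moved 2.2)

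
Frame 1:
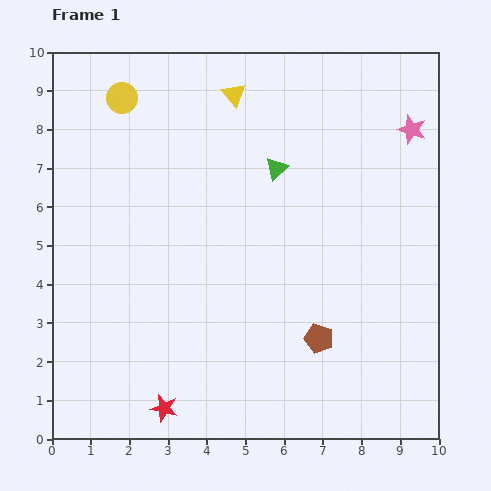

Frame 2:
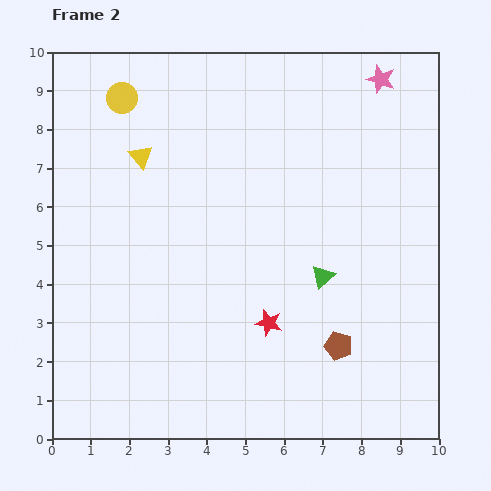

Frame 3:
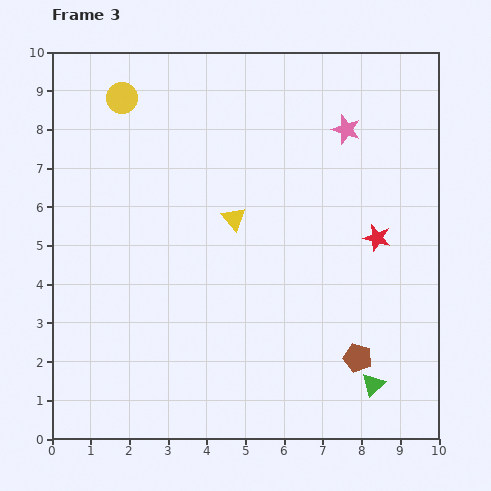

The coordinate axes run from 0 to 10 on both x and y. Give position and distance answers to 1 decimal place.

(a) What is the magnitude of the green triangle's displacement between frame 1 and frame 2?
3.0

The green triangle moved from (5.8, 7.0) to (7.0, 4.2), a distance of √(1.2² + 2.8²) ≈ 3.0.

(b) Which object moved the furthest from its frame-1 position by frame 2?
the red star

(moved 3.5; next 3.0)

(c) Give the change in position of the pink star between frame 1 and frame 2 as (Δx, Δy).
(-0.8, 1.3)

The pink star was at (9.3, 8.0) in frame 1 and (8.5, 9.3) in frame 2.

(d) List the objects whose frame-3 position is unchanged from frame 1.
the yellow circle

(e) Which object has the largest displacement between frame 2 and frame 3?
the red star

(moved 3.6; next 3.1)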